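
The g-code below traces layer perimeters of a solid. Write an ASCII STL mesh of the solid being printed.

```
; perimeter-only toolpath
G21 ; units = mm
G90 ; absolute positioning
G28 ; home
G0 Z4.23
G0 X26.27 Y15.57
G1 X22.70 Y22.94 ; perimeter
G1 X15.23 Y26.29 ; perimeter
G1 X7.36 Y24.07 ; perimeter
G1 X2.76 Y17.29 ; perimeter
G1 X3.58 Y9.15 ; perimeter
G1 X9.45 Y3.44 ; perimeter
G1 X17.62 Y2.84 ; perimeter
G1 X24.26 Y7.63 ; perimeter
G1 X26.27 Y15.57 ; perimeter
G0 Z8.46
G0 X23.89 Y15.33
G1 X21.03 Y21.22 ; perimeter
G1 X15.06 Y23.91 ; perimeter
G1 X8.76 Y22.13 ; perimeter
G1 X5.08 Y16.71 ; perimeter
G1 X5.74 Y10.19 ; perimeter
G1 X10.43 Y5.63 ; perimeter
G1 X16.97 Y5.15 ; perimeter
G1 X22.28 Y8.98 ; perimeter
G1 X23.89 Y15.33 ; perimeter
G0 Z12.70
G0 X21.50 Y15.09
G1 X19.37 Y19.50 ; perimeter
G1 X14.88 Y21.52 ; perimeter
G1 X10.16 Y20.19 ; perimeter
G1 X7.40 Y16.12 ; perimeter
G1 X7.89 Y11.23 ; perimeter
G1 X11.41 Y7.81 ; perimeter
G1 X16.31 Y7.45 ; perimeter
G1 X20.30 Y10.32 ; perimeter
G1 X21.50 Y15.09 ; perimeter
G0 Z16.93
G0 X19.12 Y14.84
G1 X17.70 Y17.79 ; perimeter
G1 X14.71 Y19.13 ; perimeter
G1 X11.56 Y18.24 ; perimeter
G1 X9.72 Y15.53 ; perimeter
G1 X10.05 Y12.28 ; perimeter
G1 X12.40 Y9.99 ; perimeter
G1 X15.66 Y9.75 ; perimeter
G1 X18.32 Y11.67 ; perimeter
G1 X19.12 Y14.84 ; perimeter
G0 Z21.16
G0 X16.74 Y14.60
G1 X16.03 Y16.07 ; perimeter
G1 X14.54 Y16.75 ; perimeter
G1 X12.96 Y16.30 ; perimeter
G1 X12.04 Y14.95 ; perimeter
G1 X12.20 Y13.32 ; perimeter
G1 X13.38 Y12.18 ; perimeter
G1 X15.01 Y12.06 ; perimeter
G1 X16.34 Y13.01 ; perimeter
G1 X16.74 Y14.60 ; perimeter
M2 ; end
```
solid part
  facet normal 0.0000 0.0000 -1.0000
    outer loop
      vertex 15.41 28.68 0.00
      vertex 24.37 24.65 0.00
      vertex 28.65 15.81 0.00
    endloop
  endfacet
  facet normal 0.0000 0.0000 -1.0000
    outer loop
      vertex 5.96 26.01 0.00
      vertex 15.41 28.68 0.00
      vertex 28.65 15.81 0.00
    endloop
  endfacet
  facet normal 0.0000 0.0000 -1.0000
    outer loop
      vertex 0.44 17.88 0.00
      vertex 5.96 26.01 0.00
      vertex 28.65 15.81 0.00
    endloop
  endfacet
  facet normal 0.0000 0.0000 -1.0000
    outer loop
      vertex 1.43 8.11 0.00
      vertex 0.44 17.88 0.00
      vertex 28.65 15.81 0.00
    endloop
  endfacet
  facet normal 0.0000 0.0000 -1.0000
    outer loop
      vertex 8.47 1.26 0.00
      vertex 1.43 8.11 0.00
      vertex 28.65 15.81 0.00
    endloop
  endfacet
  facet normal 0.0000 0.0000 -1.0000
    outer loop
      vertex 18.27 0.54 0.00
      vertex 8.47 1.26 0.00
      vertex 28.65 15.81 0.00
    endloop
  endfacet
  facet normal 0.0000 0.0000 -1.0000
    outer loop
      vertex 26.24 6.29 0.00
      vertex 18.27 0.54 0.00
      vertex 28.65 15.81 0.00
    endloop
  endfacet
  facet normal 0.7948 0.3848 0.4693
    outer loop
      vertex 28.65 15.81 0.00
      vertex 24.37 24.65 0.00
      vertex 14.36 14.36 25.39
    endloop
  endfacet
  facet normal 0.3622 0.8054 0.4692
    outer loop
      vertex 24.37 24.65 0.00
      vertex 15.41 28.68 0.00
      vertex 14.36 14.36 25.39
    endloop
  endfacet
  facet normal -0.2401 0.8498 0.4693
    outer loop
      vertex 15.41 28.68 0.00
      vertex 5.96 26.01 0.00
      vertex 14.36 14.36 25.39
    endloop
  endfacet
  facet normal -0.7306 0.4960 0.4693
    outer loop
      vertex 5.96 26.01 0.00
      vertex 0.44 17.88 0.00
      vertex 14.36 14.36 25.39
    endloop
  endfacet
  facet normal -0.8785 -0.0890 0.4693
    outer loop
      vertex 0.44 17.88 0.00
      vertex 1.43 8.11 0.00
      vertex 14.36 14.36 25.39
    endloop
  endfacet
  facet normal -0.6158 -0.6329 0.4694
    outer loop
      vertex 1.43 8.11 0.00
      vertex 8.47 1.26 0.00
      vertex 14.36 14.36 25.39
    endloop
  endfacet
  facet normal -0.0647 -0.8806 0.4694
    outer loop
      vertex 8.47 1.26 0.00
      vertex 18.27 0.54 0.00
      vertex 14.36 14.36 25.39
    endloop
  endfacet
  facet normal 0.5166 -0.7161 0.4693
    outer loop
      vertex 18.27 0.54 0.00
      vertex 26.24 6.29 0.00
      vertex 14.36 14.36 25.39
    endloop
  endfacet
  facet normal 0.8560 -0.2167 0.4694
    outer loop
      vertex 26.24 6.29 0.00
      vertex 28.65 15.81 0.00
      vertex 14.36 14.36 25.39
    endloop
  endfacet
endsolid part

The G0 Z moves step by Δz≈4.23 mm. The G1 loops shrink linearly with z, so the solid tapers from its base footprint up to z≈25.4. Closing with a flat bottom cap and the tapered top and triangulating gives 16 facets — a regular 9-sided pyramid, base circumscribed radius ≈ 14.4 mm, apex at z ≈ 25.4 mm.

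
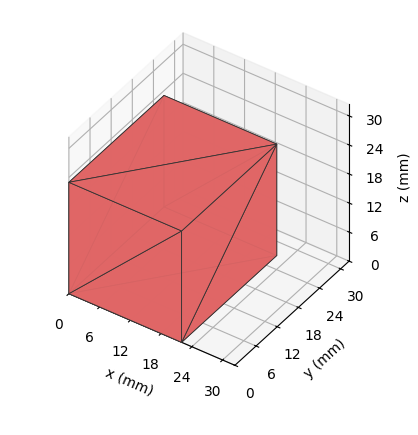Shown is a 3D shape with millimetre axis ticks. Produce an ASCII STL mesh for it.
Reading the render: the shape is a rectangular box, roughly 22 × 27 mm footprint and 23 mm tall (dimensions read to the nearest mm from the axis ticks). For the STL, each face is triangulated and given an outward normal.

solid part
  facet normal 0.0000 0.0000 -1.0000
    outer loop
      vertex 22.000 27.000 0.000
      vertex 22.000 0.000 0.000
      vertex 0.000 0.000 0.000
    endloop
  endfacet
  facet normal 0.0000 0.0000 -1.0000
    outer loop
      vertex 0.000 27.000 0.000
      vertex 22.000 27.000 0.000
      vertex 0.000 0.000 0.000
    endloop
  endfacet
  facet normal 0.0000 0.0000 1.0000
    outer loop
      vertex 0.000 0.000 23.000
      vertex 22.000 0.000 23.000
      vertex 22.000 27.000 23.000
    endloop
  endfacet
  facet normal 0.0000 0.0000 1.0000
    outer loop
      vertex 0.000 0.000 23.000
      vertex 22.000 27.000 23.000
      vertex 0.000 27.000 23.000
    endloop
  endfacet
  facet normal 0.0000 -1.0000 0.0000
    outer loop
      vertex 0.000 0.000 0.000
      vertex 22.000 0.000 0.000
      vertex 22.000 0.000 23.000
    endloop
  endfacet
  facet normal 0.0000 -1.0000 0.0000
    outer loop
      vertex 0.000 0.000 0.000
      vertex 22.000 0.000 23.000
      vertex 0.000 0.000 23.000
    endloop
  endfacet
  facet normal 0.0000 1.0000 0.0000
    outer loop
      vertex 22.000 27.000 23.000
      vertex 22.000 27.000 0.000
      vertex 0.000 27.000 0.000
    endloop
  endfacet
  facet normal 0.0000 1.0000 0.0000
    outer loop
      vertex 0.000 27.000 23.000
      vertex 22.000 27.000 23.000
      vertex 0.000 27.000 0.000
    endloop
  endfacet
  facet normal -1.0000 0.0000 0.0000
    outer loop
      vertex 0.000 27.000 23.000
      vertex 0.000 27.000 0.000
      vertex 0.000 0.000 0.000
    endloop
  endfacet
  facet normal -1.0000 0.0000 0.0000
    outer loop
      vertex 0.000 0.000 23.000
      vertex 0.000 27.000 23.000
      vertex 0.000 0.000 0.000
    endloop
  endfacet
  facet normal 1.0000 0.0000 0.0000
    outer loop
      vertex 22.000 0.000 0.000
      vertex 22.000 27.000 0.000
      vertex 22.000 27.000 23.000
    endloop
  endfacet
  facet normal 1.0000 0.0000 0.0000
    outer loop
      vertex 22.000 0.000 0.000
      vertex 22.000 27.000 23.000
      vertex 22.000 0.000 23.000
    endloop
  endfacet
endsolid part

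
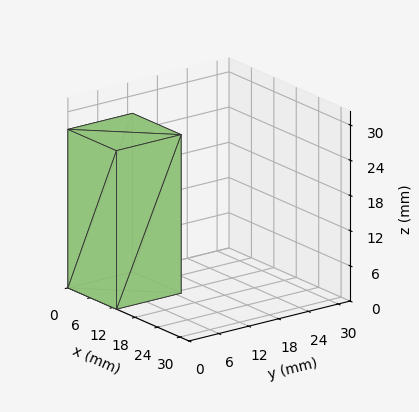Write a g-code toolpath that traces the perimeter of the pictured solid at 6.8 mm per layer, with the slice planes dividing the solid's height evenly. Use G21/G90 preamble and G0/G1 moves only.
Reading the render: the shape is a rectangular box, roughly 13 × 13 mm footprint and 27 mm tall (dimensions read to the nearest mm from the axis ticks). For the g-code, the solid's height is divided into equal slices at the stated Δz and each level perimeter traced with G1 moves after a G0 lift.

; perimeter-only toolpath
G21 ; units = mm
G90 ; absolute positioning
G28 ; home
; layer 1
G0 Z6.8
G0 X0.0 Y0.0
G1 X13.0 Y0.0
G1 X13.0 Y13.0
G1 X0.0 Y13.0
G1 X0.0 Y0.0
; layer 2
G0 Z13.5
G0 X0.0 Y0.0
G1 X13.0 Y0.0
G1 X13.0 Y13.0
G1 X0.0 Y13.0
G1 X0.0 Y0.0
; layer 3
G0 Z20.2
G0 X0.0 Y0.0
G1 X13.0 Y0.0
G1 X13.0 Y13.0
G1 X0.0 Y13.0
G1 X0.0 Y0.0
; layer 4
G0 Z27.0
G0 X0.0 Y0.0
G1 X13.0 Y0.0
G1 X13.0 Y13.0
G1 X0.0 Y13.0
G1 X0.0 Y0.0
M2 ; end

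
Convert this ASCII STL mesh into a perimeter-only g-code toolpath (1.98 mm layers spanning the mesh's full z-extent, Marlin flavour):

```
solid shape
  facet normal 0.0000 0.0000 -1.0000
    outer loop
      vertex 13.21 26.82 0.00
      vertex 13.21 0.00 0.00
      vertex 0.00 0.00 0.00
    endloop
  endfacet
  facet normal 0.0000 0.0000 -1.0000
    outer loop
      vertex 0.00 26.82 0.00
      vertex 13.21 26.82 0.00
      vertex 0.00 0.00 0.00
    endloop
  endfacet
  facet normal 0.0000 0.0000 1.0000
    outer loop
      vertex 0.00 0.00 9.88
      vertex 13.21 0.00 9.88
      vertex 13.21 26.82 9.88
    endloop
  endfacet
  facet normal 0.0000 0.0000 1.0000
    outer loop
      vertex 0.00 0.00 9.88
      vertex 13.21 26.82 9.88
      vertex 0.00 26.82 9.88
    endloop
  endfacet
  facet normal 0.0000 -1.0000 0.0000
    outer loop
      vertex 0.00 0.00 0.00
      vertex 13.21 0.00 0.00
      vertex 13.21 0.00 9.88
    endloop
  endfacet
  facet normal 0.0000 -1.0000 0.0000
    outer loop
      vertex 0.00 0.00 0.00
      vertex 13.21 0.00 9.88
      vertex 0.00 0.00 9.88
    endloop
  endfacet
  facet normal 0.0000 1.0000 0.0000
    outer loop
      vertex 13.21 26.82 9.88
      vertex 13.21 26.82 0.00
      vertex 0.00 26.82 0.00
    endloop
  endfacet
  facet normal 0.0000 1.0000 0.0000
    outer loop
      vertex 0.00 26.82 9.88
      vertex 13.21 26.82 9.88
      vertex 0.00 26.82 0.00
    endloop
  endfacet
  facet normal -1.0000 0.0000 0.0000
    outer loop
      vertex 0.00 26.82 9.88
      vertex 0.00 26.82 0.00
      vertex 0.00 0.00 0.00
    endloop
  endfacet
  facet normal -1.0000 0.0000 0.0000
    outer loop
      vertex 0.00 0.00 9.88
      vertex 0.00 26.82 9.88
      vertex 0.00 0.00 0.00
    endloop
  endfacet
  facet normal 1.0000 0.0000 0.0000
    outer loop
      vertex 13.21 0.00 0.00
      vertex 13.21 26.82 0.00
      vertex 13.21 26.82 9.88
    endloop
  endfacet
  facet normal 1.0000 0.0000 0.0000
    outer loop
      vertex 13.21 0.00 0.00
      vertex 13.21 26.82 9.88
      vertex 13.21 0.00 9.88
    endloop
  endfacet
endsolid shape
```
; perimeter-only toolpath
G21 ; units = mm
G90 ; absolute positioning
G28 ; home
; layer 1
G0 Z1.98
G0 X0.00 Y0.00
G1 X13.21 Y0.00
G1 X13.21 Y26.82
G1 X0.00 Y26.82
G1 X0.00 Y0.00
; layer 2
G0 Z3.95
G0 X0.00 Y0.00
G1 X13.21 Y0.00
G1 X13.21 Y26.82
G1 X0.00 Y26.82
G1 X0.00 Y0.00
; layer 3
G0 Z5.93
G0 X0.00 Y0.00
G1 X13.21 Y0.00
G1 X13.21 Y26.82
G1 X0.00 Y26.82
G1 X0.00 Y0.00
; layer 4
G0 Z7.90
G0 X0.00 Y0.00
G1 X13.21 Y0.00
G1 X13.21 Y26.82
G1 X0.00 Y26.82
G1 X0.00 Y0.00
; layer 5
G0 Z9.88
G0 X0.00 Y0.00
G1 X13.21 Y0.00
G1 X13.21 Y26.82
G1 X0.00 Y26.82
G1 X0.00 Y0.00
M2 ; end

The solid is a rectangular box, roughly 13.2 × 26.8 mm footprint and 9.88 mm tall. Slicing at Δz = 1.98 mm — 5 equal slices spanning the solid's height, so layer i sits at z = i·h/5 — gives 5 non-empty perimeters. Each is a 4-segment closed polygon; G0 lifts to the layer z and rapids to the start vertex, then G1 traces the edges.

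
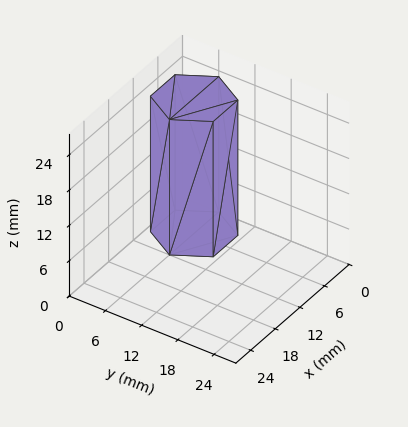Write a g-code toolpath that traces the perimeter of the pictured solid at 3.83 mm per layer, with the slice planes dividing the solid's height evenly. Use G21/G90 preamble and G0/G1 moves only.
Reading the render: the shape is a regular 6-sided prism (a cylinder approximated with 6 flat sides), circumscribed radius ≈ 6 mm, height ≈ 23 mm (dimensions read to the nearest mm from the axis ticks). For the g-code, the solid's height is divided into equal slices at the stated Δz and each level perimeter traced with G1 moves after a G0 lift.

; perimeter-only toolpath
G21 ; units = mm
G90 ; absolute positioning
G28 ; home
; layer 1
G0 Z3.83
G0 X12.00 Y6.00
G1 X9.00 Y11.20
G1 X3.00 Y11.20
G1 X0.00 Y6.00
G1 X3.00 Y0.80
G1 X9.00 Y0.80
G1 X12.00 Y6.00
; layer 2
G0 Z7.67
G0 X12.00 Y6.00
G1 X9.00 Y11.20
G1 X3.00 Y11.20
G1 X0.00 Y6.00
G1 X3.00 Y0.80
G1 X9.00 Y0.80
G1 X12.00 Y6.00
; layer 3
G0 Z11.50
G0 X12.00 Y6.00
G1 X9.00 Y11.20
G1 X3.00 Y11.20
G1 X0.00 Y6.00
G1 X3.00 Y0.80
G1 X9.00 Y0.80
G1 X12.00 Y6.00
; layer 4
G0 Z15.33
G0 X12.00 Y6.00
G1 X9.00 Y11.20
G1 X3.00 Y11.20
G1 X0.00 Y6.00
G1 X3.00 Y0.80
G1 X9.00 Y0.80
G1 X12.00 Y6.00
; layer 5
G0 Z19.17
G0 X12.00 Y6.00
G1 X9.00 Y11.20
G1 X3.00 Y11.20
G1 X0.00 Y6.00
G1 X3.00 Y0.80
G1 X9.00 Y0.80
G1 X12.00 Y6.00
; layer 6
G0 Z23.00
G0 X12.00 Y6.00
G1 X9.00 Y11.20
G1 X3.00 Y11.20
G1 X0.00 Y6.00
G1 X3.00 Y0.80
G1 X9.00 Y0.80
G1 X12.00 Y6.00
M2 ; end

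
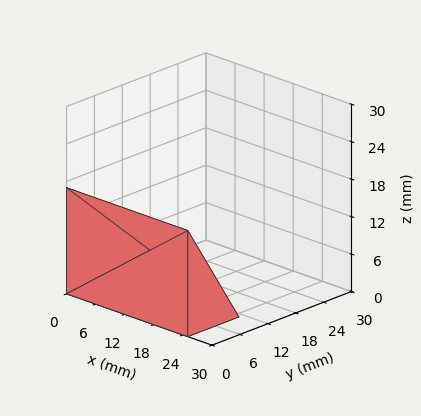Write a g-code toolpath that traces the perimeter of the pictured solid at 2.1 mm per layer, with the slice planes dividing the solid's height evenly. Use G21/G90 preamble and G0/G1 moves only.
Reading the render: the shape is a wedge (ramp): 25 × 11 mm base, rising to 17 mm along the y=0 edge and sloping linearly to z=0 at y=11 (dimensions read to the nearest mm from the axis ticks). For the g-code, the solid's height is divided into equal slices at the stated Δz and each level perimeter traced with G1 moves after a G0 lift.

; perimeter-only toolpath
G21 ; units = mm
G90 ; absolute positioning
G28 ; home
; layer 1
G0 Z2.1
G0 X0.0 Y0.0
G1 X25.0 Y0.0
G1 X25.0 Y9.6
G1 X0.0 Y9.6
G1 X0.0 Y0.0
; layer 2
G0 Z4.2
G0 X0.0 Y0.0
G1 X25.0 Y0.0
G1 X25.0 Y8.2
G1 X0.0 Y8.2
G1 X0.0 Y0.0
; layer 3
G0 Z6.4
G0 X0.0 Y0.0
G1 X25.0 Y0.0
G1 X25.0 Y6.9
G1 X0.0 Y6.9
G1 X0.0 Y0.0
; layer 4
G0 Z8.5
G0 X0.0 Y0.0
G1 X25.0 Y0.0
G1 X25.0 Y5.5
G1 X0.0 Y5.5
G1 X0.0 Y0.0
; layer 5
G0 Z10.6
G0 X0.0 Y0.0
G1 X25.0 Y0.0
G1 X25.0 Y4.1
G1 X0.0 Y4.1
G1 X0.0 Y0.0
; layer 6
G0 Z12.8
G0 X0.0 Y0.0
G1 X25.0 Y0.0
G1 X25.0 Y2.8
G1 X0.0 Y2.8
G1 X0.0 Y0.0
; layer 7
G0 Z14.9
G0 X0.0 Y0.0
G1 X25.0 Y0.0
G1 X25.0 Y1.4
G1 X0.0 Y1.4
G1 X0.0 Y0.0
M2 ; end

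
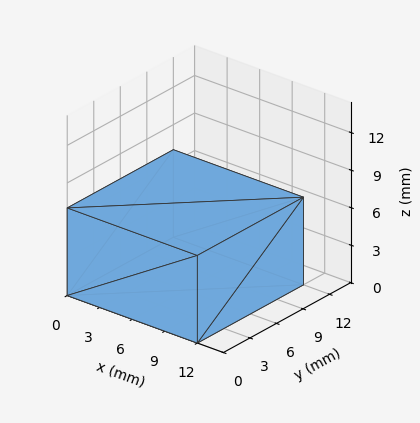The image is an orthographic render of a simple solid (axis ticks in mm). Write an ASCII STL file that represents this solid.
Reading the render: the shape is a rectangular box, roughly 12 × 12 mm footprint and 7 mm tall (dimensions read to the nearest mm from the axis ticks). For the STL, each face is triangulated and given an outward normal.

solid part
  facet normal 0.0000 0.0000 -1.0000
    outer loop
      vertex 12.0 12.0 0.0
      vertex 12.0 0.0 0.0
      vertex 0.0 0.0 0.0
    endloop
  endfacet
  facet normal 0.0000 0.0000 -1.0000
    outer loop
      vertex 0.0 12.0 0.0
      vertex 12.0 12.0 0.0
      vertex 0.0 0.0 0.0
    endloop
  endfacet
  facet normal 0.0000 0.0000 1.0000
    outer loop
      vertex 0.0 0.0 7.0
      vertex 12.0 0.0 7.0
      vertex 12.0 12.0 7.0
    endloop
  endfacet
  facet normal 0.0000 0.0000 1.0000
    outer loop
      vertex 0.0 0.0 7.0
      vertex 12.0 12.0 7.0
      vertex 0.0 12.0 7.0
    endloop
  endfacet
  facet normal 0.0000 -1.0000 0.0000
    outer loop
      vertex 0.0 0.0 0.0
      vertex 12.0 0.0 0.0
      vertex 12.0 0.0 7.0
    endloop
  endfacet
  facet normal 0.0000 -1.0000 0.0000
    outer loop
      vertex 0.0 0.0 0.0
      vertex 12.0 0.0 7.0
      vertex 0.0 0.0 7.0
    endloop
  endfacet
  facet normal 0.0000 1.0000 0.0000
    outer loop
      vertex 12.0 12.0 7.0
      vertex 12.0 12.0 0.0
      vertex 0.0 12.0 0.0
    endloop
  endfacet
  facet normal 0.0000 1.0000 0.0000
    outer loop
      vertex 0.0 12.0 7.0
      vertex 12.0 12.0 7.0
      vertex 0.0 12.0 0.0
    endloop
  endfacet
  facet normal -1.0000 0.0000 0.0000
    outer loop
      vertex 0.0 12.0 7.0
      vertex 0.0 12.0 0.0
      vertex 0.0 0.0 0.0
    endloop
  endfacet
  facet normal -1.0000 0.0000 0.0000
    outer loop
      vertex 0.0 0.0 7.0
      vertex 0.0 12.0 7.0
      vertex 0.0 0.0 0.0
    endloop
  endfacet
  facet normal 1.0000 0.0000 0.0000
    outer loop
      vertex 12.0 0.0 0.0
      vertex 12.0 12.0 0.0
      vertex 12.0 12.0 7.0
    endloop
  endfacet
  facet normal 1.0000 0.0000 0.0000
    outer loop
      vertex 12.0 0.0 0.0
      vertex 12.0 12.0 7.0
      vertex 12.0 0.0 7.0
    endloop
  endfacet
endsolid part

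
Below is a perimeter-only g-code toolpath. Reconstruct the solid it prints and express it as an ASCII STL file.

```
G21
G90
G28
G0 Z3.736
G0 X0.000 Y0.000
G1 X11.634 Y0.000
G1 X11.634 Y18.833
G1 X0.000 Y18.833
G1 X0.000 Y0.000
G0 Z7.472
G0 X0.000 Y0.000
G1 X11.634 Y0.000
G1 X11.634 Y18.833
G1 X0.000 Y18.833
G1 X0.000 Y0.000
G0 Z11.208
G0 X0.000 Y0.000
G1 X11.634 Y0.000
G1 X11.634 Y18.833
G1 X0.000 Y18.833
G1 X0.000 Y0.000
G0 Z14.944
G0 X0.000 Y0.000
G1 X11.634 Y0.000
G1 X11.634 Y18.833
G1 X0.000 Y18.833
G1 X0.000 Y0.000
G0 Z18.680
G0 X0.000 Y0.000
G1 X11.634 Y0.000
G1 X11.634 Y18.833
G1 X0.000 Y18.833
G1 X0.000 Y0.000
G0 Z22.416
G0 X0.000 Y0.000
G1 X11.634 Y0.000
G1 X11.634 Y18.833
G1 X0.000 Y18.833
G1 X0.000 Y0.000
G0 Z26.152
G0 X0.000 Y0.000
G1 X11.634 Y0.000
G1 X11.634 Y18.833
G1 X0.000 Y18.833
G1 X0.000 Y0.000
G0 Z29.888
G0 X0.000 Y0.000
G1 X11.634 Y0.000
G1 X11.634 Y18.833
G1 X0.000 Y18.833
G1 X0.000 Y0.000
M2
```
solid part
  facet normal 0.0000 0.0000 -1.0000
    outer loop
      vertex 11.634 18.833 0.000
      vertex 11.634 0.000 0.000
      vertex 0.000 0.000 0.000
    endloop
  endfacet
  facet normal 0.0000 0.0000 -1.0000
    outer loop
      vertex 0.000 18.833 0.000
      vertex 11.634 18.833 0.000
      vertex 0.000 0.000 0.000
    endloop
  endfacet
  facet normal 0.0000 0.0000 1.0000
    outer loop
      vertex 0.000 0.000 29.888
      vertex 11.634 0.000 29.888
      vertex 11.634 18.833 29.888
    endloop
  endfacet
  facet normal 0.0000 0.0000 1.0000
    outer loop
      vertex 0.000 0.000 29.888
      vertex 11.634 18.833 29.888
      vertex 0.000 18.833 29.888
    endloop
  endfacet
  facet normal 0.0000 -1.0000 0.0000
    outer loop
      vertex 0.000 0.000 0.000
      vertex 11.634 0.000 0.000
      vertex 11.634 0.000 29.888
    endloop
  endfacet
  facet normal 0.0000 -1.0000 0.0000
    outer loop
      vertex 0.000 0.000 0.000
      vertex 11.634 0.000 29.888
      vertex 0.000 0.000 29.888
    endloop
  endfacet
  facet normal 0.0000 1.0000 0.0000
    outer loop
      vertex 11.634 18.833 29.888
      vertex 11.634 18.833 0.000
      vertex 0.000 18.833 0.000
    endloop
  endfacet
  facet normal 0.0000 1.0000 0.0000
    outer loop
      vertex 0.000 18.833 29.888
      vertex 11.634 18.833 29.888
      vertex 0.000 18.833 0.000
    endloop
  endfacet
  facet normal -1.0000 0.0000 0.0000
    outer loop
      vertex 0.000 18.833 29.888
      vertex 0.000 18.833 0.000
      vertex 0.000 0.000 0.000
    endloop
  endfacet
  facet normal -1.0000 0.0000 0.0000
    outer loop
      vertex 0.000 0.000 29.888
      vertex 0.000 18.833 29.888
      vertex 0.000 0.000 0.000
    endloop
  endfacet
  facet normal 1.0000 0.0000 0.0000
    outer loop
      vertex 11.634 0.000 0.000
      vertex 11.634 18.833 0.000
      vertex 11.634 18.833 29.888
    endloop
  endfacet
  facet normal 1.0000 0.0000 0.0000
    outer loop
      vertex 11.634 0.000 0.000
      vertex 11.634 18.833 29.888
      vertex 11.634 0.000 29.888
    endloop
  endfacet
endsolid part

The G0 Z moves step by Δz≈3.736 mm. Every layer's G1 loop is the same polygon, so the solid is a straight extrusion of it from z=0 to z≈29.9. Closing with flat bottom and top caps and triangulating gives 12 facets — a rectangular box, roughly 11.6 × 18.8 mm footprint and 29.9 mm tall.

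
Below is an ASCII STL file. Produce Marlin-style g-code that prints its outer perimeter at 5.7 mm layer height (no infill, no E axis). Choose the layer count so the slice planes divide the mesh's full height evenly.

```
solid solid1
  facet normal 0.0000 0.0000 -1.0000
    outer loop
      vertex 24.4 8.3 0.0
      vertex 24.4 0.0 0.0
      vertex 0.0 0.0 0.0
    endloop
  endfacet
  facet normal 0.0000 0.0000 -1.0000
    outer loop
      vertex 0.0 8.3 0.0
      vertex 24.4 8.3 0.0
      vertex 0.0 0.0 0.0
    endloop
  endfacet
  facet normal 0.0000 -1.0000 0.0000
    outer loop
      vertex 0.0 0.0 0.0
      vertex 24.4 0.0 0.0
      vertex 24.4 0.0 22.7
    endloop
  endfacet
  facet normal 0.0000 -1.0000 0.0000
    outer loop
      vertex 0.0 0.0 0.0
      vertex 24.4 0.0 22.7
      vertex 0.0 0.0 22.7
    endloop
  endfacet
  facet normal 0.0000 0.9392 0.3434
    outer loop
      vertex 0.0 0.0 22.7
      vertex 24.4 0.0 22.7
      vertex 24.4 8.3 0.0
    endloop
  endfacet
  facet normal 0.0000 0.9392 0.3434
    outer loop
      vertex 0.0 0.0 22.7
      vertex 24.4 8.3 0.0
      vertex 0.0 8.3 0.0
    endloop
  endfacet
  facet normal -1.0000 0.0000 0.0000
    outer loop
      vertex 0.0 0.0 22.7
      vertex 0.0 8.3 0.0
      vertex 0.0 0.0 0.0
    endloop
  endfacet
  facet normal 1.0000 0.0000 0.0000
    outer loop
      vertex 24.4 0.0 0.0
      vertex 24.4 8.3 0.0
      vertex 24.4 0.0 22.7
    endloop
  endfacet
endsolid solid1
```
; perimeter-only toolpath
G21 ; units = mm
G90 ; absolute positioning
G28 ; home
; layer 1
G0 Z5.7
G0 X0.0 Y0.0
G1 X24.4 Y0.0
G1 X24.4 Y6.2
G1 X0.0 Y6.2
G1 X0.0 Y0.0
; layer 2
G0 Z11.3
G0 X0.0 Y0.0
G1 X24.4 Y0.0
G1 X24.4 Y4.2
G1 X0.0 Y4.2
G1 X0.0 Y0.0
; layer 3
G0 Z17.0
G0 X0.0 Y0.0
G1 X24.4 Y0.0
G1 X24.4 Y2.1
G1 X0.0 Y2.1
G1 X0.0 Y0.0
M2 ; end

The solid is a wedge (ramp): 24.4 × 8.3 mm base, rising to 22.7 mm along the y=0 edge and sloping linearly to z=0 at y=8.3. Slicing at Δz = 5.7 mm — 4 equal slices spanning the solid's height, so layer i sits at z = i·h/4 — gives 3 non-empty perimeters. Each is a 4-segment closed polygon; G0 lifts to the layer z and rapids to the start vertex, then G1 traces the edges. The cross-section shrinks linearly with z (the slice at the apex is degenerate and omitted).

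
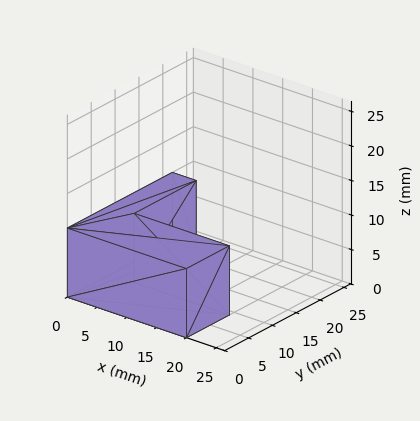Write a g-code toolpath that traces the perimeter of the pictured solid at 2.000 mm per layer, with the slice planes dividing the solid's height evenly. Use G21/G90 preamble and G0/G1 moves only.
Reading the render: the shape is an L-shaped prism: outer 20 × 22 mm, arm thicknesses ≈ 9 mm (horizontal) and 4 mm (vertical), extruded 10 mm in z (dimensions read to the nearest mm from the axis ticks). For the g-code, the solid's height is divided into equal slices at the stated Δz and each level perimeter traced with G1 moves after a G0 lift.

; perimeter-only toolpath
G21 ; units = mm
G90 ; absolute positioning
G28 ; home
; layer 1
G0 Z2.000
G0 X0.000 Y0.000
G1 X20.000 Y0.000
G1 X20.000 Y9.000
G1 X4.000 Y9.000
G1 X4.000 Y22.000
G1 X0.000 Y22.000
G1 X0.000 Y0.000
; layer 2
G0 Z4.000
G0 X0.000 Y0.000
G1 X20.000 Y0.000
G1 X20.000 Y9.000
G1 X4.000 Y9.000
G1 X4.000 Y22.000
G1 X0.000 Y22.000
G1 X0.000 Y0.000
; layer 3
G0 Z6.000
G0 X0.000 Y0.000
G1 X20.000 Y0.000
G1 X20.000 Y9.000
G1 X4.000 Y9.000
G1 X4.000 Y22.000
G1 X0.000 Y22.000
G1 X0.000 Y0.000
; layer 4
G0 Z8.000
G0 X0.000 Y0.000
G1 X20.000 Y0.000
G1 X20.000 Y9.000
G1 X4.000 Y9.000
G1 X4.000 Y22.000
G1 X0.000 Y22.000
G1 X0.000 Y0.000
; layer 5
G0 Z10.000
G0 X0.000 Y0.000
G1 X20.000 Y0.000
G1 X20.000 Y9.000
G1 X4.000 Y9.000
G1 X4.000 Y22.000
G1 X0.000 Y22.000
G1 X0.000 Y0.000
M2 ; end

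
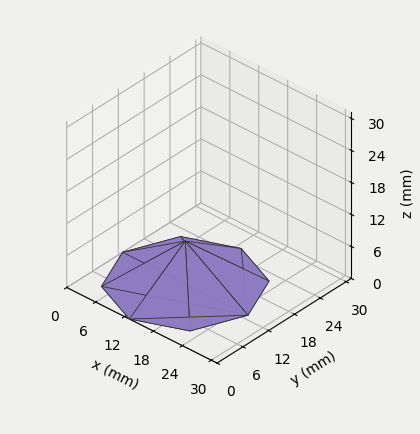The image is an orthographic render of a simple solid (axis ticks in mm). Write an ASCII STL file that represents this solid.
Reading the render: the shape is a regular 8-sided pyramid, base circumscribed radius ≈ 13 mm, apex at z ≈ 8 mm (dimensions read to the nearest mm from the axis ticks). For the STL, each face is triangulated and given an outward normal.

solid part
  facet normal 0.0000 0.0000 -1.0000
    outer loop
      vertex 13.00 26.00 0.00
      vertex 22.19 22.19 0.00
      vertex 26.00 13.00 0.00
    endloop
  endfacet
  facet normal 0.0000 0.0000 -1.0000
    outer loop
      vertex 3.81 22.19 0.00
      vertex 13.00 26.00 0.00
      vertex 26.00 13.00 0.00
    endloop
  endfacet
  facet normal 0.0000 0.0000 -1.0000
    outer loop
      vertex 0.00 13.00 0.00
      vertex 3.81 22.19 0.00
      vertex 26.00 13.00 0.00
    endloop
  endfacet
  facet normal 0.0000 0.0000 -1.0000
    outer loop
      vertex 3.81 3.81 0.00
      vertex 0.00 13.00 0.00
      vertex 26.00 13.00 0.00
    endloop
  endfacet
  facet normal 0.0000 0.0000 -1.0000
    outer loop
      vertex 13.00 0.00 0.00
      vertex 3.81 3.81 0.00
      vertex 26.00 13.00 0.00
    endloop
  endfacet
  facet normal 0.0000 0.0000 -1.0000
    outer loop
      vertex 22.19 3.81 0.00
      vertex 13.00 0.00 0.00
      vertex 26.00 13.00 0.00
    endloop
  endfacet
  facet normal 0.5121 0.2123 0.8322
    outer loop
      vertex 26.00 13.00 0.00
      vertex 22.19 22.19 0.00
      vertex 13.00 13.00 8.00
    endloop
  endfacet
  facet normal 0.2123 0.5121 0.8322
    outer loop
      vertex 22.19 22.19 0.00
      vertex 13.00 26.00 0.00
      vertex 13.00 13.00 8.00
    endloop
  endfacet
  facet normal -0.2123 0.5121 0.8322
    outer loop
      vertex 13.00 26.00 0.00
      vertex 3.81 22.19 0.00
      vertex 13.00 13.00 8.00
    endloop
  endfacet
  facet normal -0.5121 0.2123 0.8322
    outer loop
      vertex 3.81 22.19 0.00
      vertex 0.00 13.00 0.00
      vertex 13.00 13.00 8.00
    endloop
  endfacet
  facet normal -0.5121 -0.2123 0.8322
    outer loop
      vertex 0.00 13.00 0.00
      vertex 3.81 3.81 0.00
      vertex 13.00 13.00 8.00
    endloop
  endfacet
  facet normal -0.2123 -0.5121 0.8322
    outer loop
      vertex 3.81 3.81 0.00
      vertex 13.00 0.00 0.00
      vertex 13.00 13.00 8.00
    endloop
  endfacet
  facet normal 0.2123 -0.5121 0.8322
    outer loop
      vertex 13.00 0.00 0.00
      vertex 22.19 3.81 0.00
      vertex 13.00 13.00 8.00
    endloop
  endfacet
  facet normal 0.5121 -0.2123 0.8322
    outer loop
      vertex 22.19 3.81 0.00
      vertex 26.00 13.00 0.00
      vertex 13.00 13.00 8.00
    endloop
  endfacet
endsolid part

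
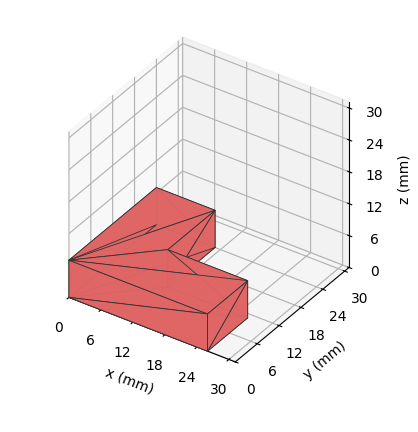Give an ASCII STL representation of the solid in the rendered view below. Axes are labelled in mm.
Reading the render: the shape is an L-shaped prism: outer 26 × 24 mm, arm thicknesses ≈ 11 mm (horizontal) and 11 mm (vertical), extruded 7 mm in z (dimensions read to the nearest mm from the axis ticks). For the STL, each face is triangulated and given an outward normal.

solid part
  facet normal 0.0000 0.0000 -1.0000
    outer loop
      vertex 26.00 11.00 0.00
      vertex 26.00 0.00 0.00
      vertex 0.00 0.00 0.00
    endloop
  endfacet
  facet normal 0.0000 0.0000 -1.0000
    outer loop
      vertex 11.00 11.00 0.00
      vertex 26.00 11.00 0.00
      vertex 0.00 0.00 0.00
    endloop
  endfacet
  facet normal 0.0000 0.0000 -1.0000
    outer loop
      vertex 11.00 24.00 0.00
      vertex 11.00 11.00 0.00
      vertex 0.00 0.00 0.00
    endloop
  endfacet
  facet normal 0.0000 0.0000 -1.0000
    outer loop
      vertex 0.00 24.00 0.00
      vertex 11.00 24.00 0.00
      vertex 0.00 0.00 0.00
    endloop
  endfacet
  facet normal 0.0000 0.0000 1.0000
    outer loop
      vertex 0.00 0.00 7.00
      vertex 26.00 0.00 7.00
      vertex 26.00 11.00 7.00
    endloop
  endfacet
  facet normal 0.0000 0.0000 1.0000
    outer loop
      vertex 0.00 0.00 7.00
      vertex 26.00 11.00 7.00
      vertex 11.00 11.00 7.00
    endloop
  endfacet
  facet normal 0.0000 0.0000 1.0000
    outer loop
      vertex 0.00 0.00 7.00
      vertex 11.00 11.00 7.00
      vertex 11.00 24.00 7.00
    endloop
  endfacet
  facet normal 0.0000 0.0000 1.0000
    outer loop
      vertex 0.00 0.00 7.00
      vertex 11.00 24.00 7.00
      vertex 0.00 24.00 7.00
    endloop
  endfacet
  facet normal 0.0000 -1.0000 0.0000
    outer loop
      vertex 0.00 0.00 0.00
      vertex 26.00 0.00 0.00
      vertex 26.00 0.00 7.00
    endloop
  endfacet
  facet normal 0.0000 -1.0000 0.0000
    outer loop
      vertex 0.00 0.00 0.00
      vertex 26.00 0.00 7.00
      vertex 0.00 0.00 7.00
    endloop
  endfacet
  facet normal 1.0000 0.0000 0.0000
    outer loop
      vertex 26.00 0.00 0.00
      vertex 26.00 11.00 0.00
      vertex 26.00 11.00 7.00
    endloop
  endfacet
  facet normal 1.0000 0.0000 0.0000
    outer loop
      vertex 26.00 0.00 0.00
      vertex 26.00 11.00 7.00
      vertex 26.00 0.00 7.00
    endloop
  endfacet
  facet normal 0.0000 1.0000 0.0000
    outer loop
      vertex 26.00 11.00 0.00
      vertex 11.00 11.00 0.00
      vertex 11.00 11.00 7.00
    endloop
  endfacet
  facet normal 0.0000 1.0000 0.0000
    outer loop
      vertex 26.00 11.00 0.00
      vertex 11.00 11.00 7.00
      vertex 26.00 11.00 7.00
    endloop
  endfacet
  facet normal 1.0000 0.0000 0.0000
    outer loop
      vertex 11.00 11.00 0.00
      vertex 11.00 24.00 0.00
      vertex 11.00 24.00 7.00
    endloop
  endfacet
  facet normal 1.0000 0.0000 0.0000
    outer loop
      vertex 11.00 11.00 0.00
      vertex 11.00 24.00 7.00
      vertex 11.00 11.00 7.00
    endloop
  endfacet
  facet normal 0.0000 1.0000 0.0000
    outer loop
      vertex 11.00 24.00 0.00
      vertex 0.00 24.00 0.00
      vertex 0.00 24.00 7.00
    endloop
  endfacet
  facet normal 0.0000 1.0000 0.0000
    outer loop
      vertex 11.00 24.00 0.00
      vertex 0.00 24.00 7.00
      vertex 11.00 24.00 7.00
    endloop
  endfacet
  facet normal -1.0000 0.0000 0.0000
    outer loop
      vertex 0.00 24.00 0.00
      vertex 0.00 0.00 0.00
      vertex 0.00 0.00 7.00
    endloop
  endfacet
  facet normal -1.0000 0.0000 0.0000
    outer loop
      vertex 0.00 24.00 0.00
      vertex 0.00 0.00 7.00
      vertex 0.00 24.00 7.00
    endloop
  endfacet
endsolid part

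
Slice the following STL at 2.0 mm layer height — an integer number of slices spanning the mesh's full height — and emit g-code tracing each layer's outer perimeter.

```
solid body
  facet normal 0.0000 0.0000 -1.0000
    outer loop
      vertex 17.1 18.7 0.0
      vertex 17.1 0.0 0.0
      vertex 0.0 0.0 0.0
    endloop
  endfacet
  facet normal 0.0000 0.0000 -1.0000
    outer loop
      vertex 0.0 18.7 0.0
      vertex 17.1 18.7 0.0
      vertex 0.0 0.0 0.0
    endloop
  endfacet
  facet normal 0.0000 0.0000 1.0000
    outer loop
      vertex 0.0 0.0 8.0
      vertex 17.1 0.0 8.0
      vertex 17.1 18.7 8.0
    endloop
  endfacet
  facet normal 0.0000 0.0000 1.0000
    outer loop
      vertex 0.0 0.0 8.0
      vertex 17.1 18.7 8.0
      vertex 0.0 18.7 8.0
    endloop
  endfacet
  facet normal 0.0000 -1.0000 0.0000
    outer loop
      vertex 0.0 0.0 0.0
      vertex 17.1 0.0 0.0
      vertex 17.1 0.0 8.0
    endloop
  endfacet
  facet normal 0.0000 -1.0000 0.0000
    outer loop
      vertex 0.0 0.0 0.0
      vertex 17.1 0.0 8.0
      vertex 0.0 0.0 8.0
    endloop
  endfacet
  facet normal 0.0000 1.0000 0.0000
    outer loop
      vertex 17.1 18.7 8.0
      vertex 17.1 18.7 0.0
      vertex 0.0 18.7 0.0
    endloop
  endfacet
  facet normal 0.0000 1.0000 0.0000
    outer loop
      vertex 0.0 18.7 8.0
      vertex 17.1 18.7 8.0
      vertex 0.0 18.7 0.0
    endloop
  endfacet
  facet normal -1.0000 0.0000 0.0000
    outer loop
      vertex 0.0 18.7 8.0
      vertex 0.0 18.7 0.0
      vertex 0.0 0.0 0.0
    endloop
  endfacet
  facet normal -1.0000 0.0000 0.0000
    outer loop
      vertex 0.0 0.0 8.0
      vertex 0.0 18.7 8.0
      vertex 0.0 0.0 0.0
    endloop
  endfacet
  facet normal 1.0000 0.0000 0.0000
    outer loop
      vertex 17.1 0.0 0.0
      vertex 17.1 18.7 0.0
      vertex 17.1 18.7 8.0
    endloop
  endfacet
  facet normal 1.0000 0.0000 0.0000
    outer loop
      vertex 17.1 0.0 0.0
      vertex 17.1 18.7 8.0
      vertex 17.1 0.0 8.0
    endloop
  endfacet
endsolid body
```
; perimeter-only toolpath
G21 ; units = mm
G90 ; absolute positioning
G28 ; home
; layer 1
G0 Z2.0
G0 X0.0 Y0.0
G1 X17.1 Y0.0
G1 X17.1 Y18.7
G1 X0.0 Y18.7
G1 X0.0 Y0.0
; layer 2
G0 Z4.0
G0 X0.0 Y0.0
G1 X17.1 Y0.0
G1 X17.1 Y18.7
G1 X0.0 Y18.7
G1 X0.0 Y0.0
; layer 3
G0 Z6.0
G0 X0.0 Y0.0
G1 X17.1 Y0.0
G1 X17.1 Y18.7
G1 X0.0 Y18.7
G1 X0.0 Y0.0
; layer 4
G0 Z8.0
G0 X0.0 Y0.0
G1 X17.1 Y0.0
G1 X17.1 Y18.7
G1 X0.0 Y18.7
G1 X0.0 Y0.0
M2 ; end

The solid is a rectangular box, roughly 17.1 × 18.7 mm footprint and 8 mm tall. Slicing at Δz = 2.0 mm — 4 equal slices spanning the solid's height, so layer i sits at z = i·h/4 — gives 4 non-empty perimeters. Each is a 4-segment closed polygon; G0 lifts to the layer z and rapids to the start vertex, then G1 traces the edges.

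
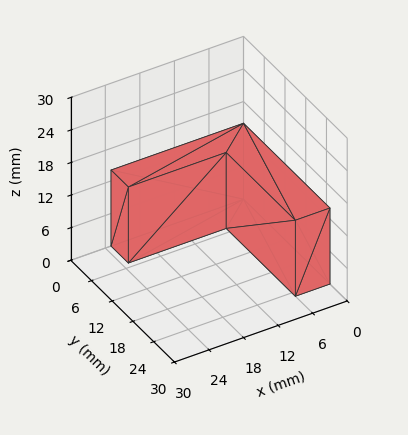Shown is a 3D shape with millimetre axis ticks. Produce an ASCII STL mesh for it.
Reading the render: the shape is an L-shaped prism: outer 23 × 25 mm, arm thicknesses ≈ 5 mm (horizontal) and 6 mm (vertical), extruded 14 mm in z (dimensions read to the nearest mm from the axis ticks). For the STL, each face is triangulated and given an outward normal.

solid part
  facet normal 0.0000 0.0000 -1.0000
    outer loop
      vertex 23.00 5.00 0.00
      vertex 23.00 0.00 0.00
      vertex 0.00 0.00 0.00
    endloop
  endfacet
  facet normal 0.0000 0.0000 -1.0000
    outer loop
      vertex 6.00 5.00 0.00
      vertex 23.00 5.00 0.00
      vertex 0.00 0.00 0.00
    endloop
  endfacet
  facet normal 0.0000 0.0000 -1.0000
    outer loop
      vertex 6.00 25.00 0.00
      vertex 6.00 5.00 0.00
      vertex 0.00 0.00 0.00
    endloop
  endfacet
  facet normal 0.0000 0.0000 -1.0000
    outer loop
      vertex 0.00 25.00 0.00
      vertex 6.00 25.00 0.00
      vertex 0.00 0.00 0.00
    endloop
  endfacet
  facet normal 0.0000 0.0000 1.0000
    outer loop
      vertex 0.00 0.00 14.00
      vertex 23.00 0.00 14.00
      vertex 23.00 5.00 14.00
    endloop
  endfacet
  facet normal 0.0000 0.0000 1.0000
    outer loop
      vertex 0.00 0.00 14.00
      vertex 23.00 5.00 14.00
      vertex 6.00 5.00 14.00
    endloop
  endfacet
  facet normal 0.0000 0.0000 1.0000
    outer loop
      vertex 0.00 0.00 14.00
      vertex 6.00 5.00 14.00
      vertex 6.00 25.00 14.00
    endloop
  endfacet
  facet normal 0.0000 0.0000 1.0000
    outer loop
      vertex 0.00 0.00 14.00
      vertex 6.00 25.00 14.00
      vertex 0.00 25.00 14.00
    endloop
  endfacet
  facet normal 0.0000 -1.0000 0.0000
    outer loop
      vertex 0.00 0.00 0.00
      vertex 23.00 0.00 0.00
      vertex 23.00 0.00 14.00
    endloop
  endfacet
  facet normal 0.0000 -1.0000 0.0000
    outer loop
      vertex 0.00 0.00 0.00
      vertex 23.00 0.00 14.00
      vertex 0.00 0.00 14.00
    endloop
  endfacet
  facet normal 1.0000 0.0000 0.0000
    outer loop
      vertex 23.00 0.00 0.00
      vertex 23.00 5.00 0.00
      vertex 23.00 5.00 14.00
    endloop
  endfacet
  facet normal 1.0000 0.0000 0.0000
    outer loop
      vertex 23.00 0.00 0.00
      vertex 23.00 5.00 14.00
      vertex 23.00 0.00 14.00
    endloop
  endfacet
  facet normal 0.0000 1.0000 0.0000
    outer loop
      vertex 23.00 5.00 0.00
      vertex 6.00 5.00 0.00
      vertex 6.00 5.00 14.00
    endloop
  endfacet
  facet normal 0.0000 1.0000 0.0000
    outer loop
      vertex 23.00 5.00 0.00
      vertex 6.00 5.00 14.00
      vertex 23.00 5.00 14.00
    endloop
  endfacet
  facet normal 1.0000 0.0000 0.0000
    outer loop
      vertex 6.00 5.00 0.00
      vertex 6.00 25.00 0.00
      vertex 6.00 25.00 14.00
    endloop
  endfacet
  facet normal 1.0000 0.0000 0.0000
    outer loop
      vertex 6.00 5.00 0.00
      vertex 6.00 25.00 14.00
      vertex 6.00 5.00 14.00
    endloop
  endfacet
  facet normal 0.0000 1.0000 0.0000
    outer loop
      vertex 6.00 25.00 0.00
      vertex 0.00 25.00 0.00
      vertex 0.00 25.00 14.00
    endloop
  endfacet
  facet normal 0.0000 1.0000 0.0000
    outer loop
      vertex 6.00 25.00 0.00
      vertex 0.00 25.00 14.00
      vertex 6.00 25.00 14.00
    endloop
  endfacet
  facet normal -1.0000 0.0000 0.0000
    outer loop
      vertex 0.00 25.00 0.00
      vertex 0.00 0.00 0.00
      vertex 0.00 0.00 14.00
    endloop
  endfacet
  facet normal -1.0000 0.0000 0.0000
    outer loop
      vertex 0.00 25.00 0.00
      vertex 0.00 0.00 14.00
      vertex 0.00 25.00 14.00
    endloop
  endfacet
endsolid part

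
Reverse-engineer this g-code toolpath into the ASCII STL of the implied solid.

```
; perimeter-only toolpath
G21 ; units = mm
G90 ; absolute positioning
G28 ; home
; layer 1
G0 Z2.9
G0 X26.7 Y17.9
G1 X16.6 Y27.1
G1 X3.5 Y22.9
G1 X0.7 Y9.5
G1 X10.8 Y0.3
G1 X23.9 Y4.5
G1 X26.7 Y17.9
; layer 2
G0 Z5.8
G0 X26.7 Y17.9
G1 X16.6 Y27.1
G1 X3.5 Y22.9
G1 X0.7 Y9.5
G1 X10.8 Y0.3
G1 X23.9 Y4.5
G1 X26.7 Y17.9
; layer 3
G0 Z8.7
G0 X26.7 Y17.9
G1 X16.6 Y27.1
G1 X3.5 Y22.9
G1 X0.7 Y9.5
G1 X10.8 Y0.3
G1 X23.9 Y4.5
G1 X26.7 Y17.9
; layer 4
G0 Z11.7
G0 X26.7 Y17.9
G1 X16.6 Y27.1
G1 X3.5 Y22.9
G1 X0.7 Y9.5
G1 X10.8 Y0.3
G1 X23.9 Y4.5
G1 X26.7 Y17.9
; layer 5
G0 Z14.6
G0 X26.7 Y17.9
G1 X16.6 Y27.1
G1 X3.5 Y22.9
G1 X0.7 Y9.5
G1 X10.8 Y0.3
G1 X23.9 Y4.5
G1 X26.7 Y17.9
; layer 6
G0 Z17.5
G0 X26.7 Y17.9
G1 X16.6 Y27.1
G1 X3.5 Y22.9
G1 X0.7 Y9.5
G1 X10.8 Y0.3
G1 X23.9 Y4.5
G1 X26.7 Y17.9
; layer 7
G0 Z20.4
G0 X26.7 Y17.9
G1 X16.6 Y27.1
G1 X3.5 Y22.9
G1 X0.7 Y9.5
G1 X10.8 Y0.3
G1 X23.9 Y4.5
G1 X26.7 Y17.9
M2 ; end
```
solid part
  facet normal 0.0000 0.0000 -1.0000
    outer loop
      vertex 3.5 22.9 0.0
      vertex 16.6 27.1 0.0
      vertex 26.7 17.9 0.0
    endloop
  endfacet
  facet normal 0.0000 0.0000 -1.0000
    outer loop
      vertex 0.7 9.5 0.0
      vertex 3.5 22.9 0.0
      vertex 26.7 17.9 0.0
    endloop
  endfacet
  facet normal 0.0000 0.0000 -1.0000
    outer loop
      vertex 10.8 0.3 0.0
      vertex 0.7 9.5 0.0
      vertex 26.7 17.9 0.0
    endloop
  endfacet
  facet normal 0.0000 0.0000 -1.0000
    outer loop
      vertex 23.9 4.5 0.0
      vertex 10.8 0.3 0.0
      vertex 26.7 17.9 0.0
    endloop
  endfacet
  facet normal 0.0000 0.0000 1.0000
    outer loop
      vertex 26.7 17.9 20.4
      vertex 16.6 27.1 20.4
      vertex 3.5 22.9 20.4
    endloop
  endfacet
  facet normal 0.0000 0.0000 1.0000
    outer loop
      vertex 26.7 17.9 20.4
      vertex 3.5 22.9 20.4
      vertex 0.7 9.5 20.4
    endloop
  endfacet
  facet normal 0.0000 0.0000 1.0000
    outer loop
      vertex 26.7 17.9 20.4
      vertex 0.7 9.5 20.4
      vertex 10.8 0.3 20.4
    endloop
  endfacet
  facet normal 0.0000 0.0000 1.0000
    outer loop
      vertex 26.7 17.9 20.4
      vertex 10.8 0.3 20.4
      vertex 23.9 4.5 20.4
    endloop
  endfacet
  facet normal 0.6734 0.7393 0.0000
    outer loop
      vertex 26.7 17.9 0.0
      vertex 16.6 27.1 0.0
      vertex 16.6 27.1 20.4
    endloop
  endfacet
  facet normal 0.6734 0.7393 0.0000
    outer loop
      vertex 26.7 17.9 0.0
      vertex 16.6 27.1 20.4
      vertex 26.7 17.9 20.4
    endloop
  endfacet
  facet normal -0.3053 0.9523 0.0000
    outer loop
      vertex 16.6 27.1 0.0
      vertex 3.5 22.9 0.0
      vertex 3.5 22.9 20.4
    endloop
  endfacet
  facet normal -0.3053 0.9523 0.0000
    outer loop
      vertex 16.6 27.1 0.0
      vertex 3.5 22.9 20.4
      vertex 16.6 27.1 20.4
    endloop
  endfacet
  facet normal -0.9789 0.2045 0.0000
    outer loop
      vertex 3.5 22.9 0.0
      vertex 0.7 9.5 0.0
      vertex 0.7 9.5 20.4
    endloop
  endfacet
  facet normal -0.9789 0.2045 0.0000
    outer loop
      vertex 3.5 22.9 0.0
      vertex 0.7 9.5 20.4
      vertex 3.5 22.9 20.4
    endloop
  endfacet
  facet normal -0.6734 -0.7393 0.0000
    outer loop
      vertex 0.7 9.5 0.0
      vertex 10.8 0.3 0.0
      vertex 10.8 0.3 20.4
    endloop
  endfacet
  facet normal -0.6734 -0.7393 0.0000
    outer loop
      vertex 0.7 9.5 0.0
      vertex 10.8 0.3 20.4
      vertex 0.7 9.5 20.4
    endloop
  endfacet
  facet normal 0.3053 -0.9523 0.0000
    outer loop
      vertex 10.8 0.3 0.0
      vertex 23.9 4.5 0.0
      vertex 23.9 4.5 20.4
    endloop
  endfacet
  facet normal 0.3053 -0.9523 0.0000
    outer loop
      vertex 10.8 0.3 0.0
      vertex 23.9 4.5 20.4
      vertex 10.8 0.3 20.4
    endloop
  endfacet
  facet normal 0.9789 -0.2045 0.0000
    outer loop
      vertex 23.9 4.5 0.0
      vertex 26.7 17.9 0.0
      vertex 26.7 17.9 20.4
    endloop
  endfacet
  facet normal 0.9789 -0.2045 0.0000
    outer loop
      vertex 23.9 4.5 0.0
      vertex 26.7 17.9 20.4
      vertex 23.9 4.5 20.4
    endloop
  endfacet
endsolid part

The G0 Z moves step by Δz≈2.9 mm. Every layer's G1 loop is the same polygon, so the solid is a straight extrusion of it from z=0 to z≈20.4. Closing with flat bottom and top caps and triangulating gives 20 facets — a regular 6-sided prism (a cylinder approximated with 6 flat sides), circumscribed radius ≈ 13.7 mm, height ≈ 20.4 mm.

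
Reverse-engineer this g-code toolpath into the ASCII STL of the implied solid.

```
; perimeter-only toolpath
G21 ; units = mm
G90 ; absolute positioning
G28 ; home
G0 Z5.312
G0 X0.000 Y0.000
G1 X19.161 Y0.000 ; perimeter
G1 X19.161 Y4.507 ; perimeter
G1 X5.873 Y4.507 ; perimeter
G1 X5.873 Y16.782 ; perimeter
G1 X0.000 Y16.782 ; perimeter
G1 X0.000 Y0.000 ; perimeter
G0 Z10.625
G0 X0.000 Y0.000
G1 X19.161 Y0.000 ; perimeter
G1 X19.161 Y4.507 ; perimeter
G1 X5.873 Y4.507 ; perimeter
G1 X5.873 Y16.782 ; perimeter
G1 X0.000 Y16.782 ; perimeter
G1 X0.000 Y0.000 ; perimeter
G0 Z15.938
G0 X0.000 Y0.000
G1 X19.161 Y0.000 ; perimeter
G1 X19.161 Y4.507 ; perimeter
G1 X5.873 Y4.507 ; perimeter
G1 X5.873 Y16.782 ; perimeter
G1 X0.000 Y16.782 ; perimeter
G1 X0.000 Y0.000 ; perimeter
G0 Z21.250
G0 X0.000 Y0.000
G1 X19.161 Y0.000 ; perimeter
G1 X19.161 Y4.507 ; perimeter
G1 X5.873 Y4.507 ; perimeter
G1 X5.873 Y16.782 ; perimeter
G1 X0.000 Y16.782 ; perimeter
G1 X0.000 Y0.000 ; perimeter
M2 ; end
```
solid part
  facet normal 0.0000 0.0000 -1.0000
    outer loop
      vertex 19.161 4.507 0.000
      vertex 19.161 0.000 0.000
      vertex 0.000 0.000 0.000
    endloop
  endfacet
  facet normal 0.0000 0.0000 -1.0000
    outer loop
      vertex 5.873 4.507 0.000
      vertex 19.161 4.507 0.000
      vertex 0.000 0.000 0.000
    endloop
  endfacet
  facet normal 0.0000 0.0000 -1.0000
    outer loop
      vertex 5.873 16.782 0.000
      vertex 5.873 4.507 0.000
      vertex 0.000 0.000 0.000
    endloop
  endfacet
  facet normal 0.0000 0.0000 -1.0000
    outer loop
      vertex 0.000 16.782 0.000
      vertex 5.873 16.782 0.000
      vertex 0.000 0.000 0.000
    endloop
  endfacet
  facet normal 0.0000 0.0000 1.0000
    outer loop
      vertex 0.000 0.000 21.250
      vertex 19.161 0.000 21.250
      vertex 19.161 4.507 21.250
    endloop
  endfacet
  facet normal 0.0000 0.0000 1.0000
    outer loop
      vertex 0.000 0.000 21.250
      vertex 19.161 4.507 21.250
      vertex 5.873 4.507 21.250
    endloop
  endfacet
  facet normal 0.0000 0.0000 1.0000
    outer loop
      vertex 0.000 0.000 21.250
      vertex 5.873 4.507 21.250
      vertex 5.873 16.782 21.250
    endloop
  endfacet
  facet normal 0.0000 0.0000 1.0000
    outer loop
      vertex 0.000 0.000 21.250
      vertex 5.873 16.782 21.250
      vertex 0.000 16.782 21.250
    endloop
  endfacet
  facet normal 0.0000 -1.0000 0.0000
    outer loop
      vertex 0.000 0.000 0.000
      vertex 19.161 0.000 0.000
      vertex 19.161 0.000 21.250
    endloop
  endfacet
  facet normal 0.0000 -1.0000 0.0000
    outer loop
      vertex 0.000 0.000 0.000
      vertex 19.161 0.000 21.250
      vertex 0.000 0.000 21.250
    endloop
  endfacet
  facet normal 1.0000 0.0000 0.0000
    outer loop
      vertex 19.161 0.000 0.000
      vertex 19.161 4.507 0.000
      vertex 19.161 4.507 21.250
    endloop
  endfacet
  facet normal 1.0000 0.0000 0.0000
    outer loop
      vertex 19.161 0.000 0.000
      vertex 19.161 4.507 21.250
      vertex 19.161 0.000 21.250
    endloop
  endfacet
  facet normal 0.0000 1.0000 0.0000
    outer loop
      vertex 19.161 4.507 0.000
      vertex 5.873 4.507 0.000
      vertex 5.873 4.507 21.250
    endloop
  endfacet
  facet normal 0.0000 1.0000 0.0000
    outer loop
      vertex 19.161 4.507 0.000
      vertex 5.873 4.507 21.250
      vertex 19.161 4.507 21.250
    endloop
  endfacet
  facet normal 1.0000 0.0000 0.0000
    outer loop
      vertex 5.873 4.507 0.000
      vertex 5.873 16.782 0.000
      vertex 5.873 16.782 21.250
    endloop
  endfacet
  facet normal 1.0000 0.0000 0.0000
    outer loop
      vertex 5.873 4.507 0.000
      vertex 5.873 16.782 21.250
      vertex 5.873 4.507 21.250
    endloop
  endfacet
  facet normal 0.0000 1.0000 0.0000
    outer loop
      vertex 5.873 16.782 0.000
      vertex 0.000 16.782 0.000
      vertex 0.000 16.782 21.250
    endloop
  endfacet
  facet normal 0.0000 1.0000 0.0000
    outer loop
      vertex 5.873 16.782 0.000
      vertex 0.000 16.782 21.250
      vertex 5.873 16.782 21.250
    endloop
  endfacet
  facet normal -1.0000 0.0000 0.0000
    outer loop
      vertex 0.000 16.782 0.000
      vertex 0.000 0.000 0.000
      vertex 0.000 0.000 21.250
    endloop
  endfacet
  facet normal -1.0000 0.0000 0.0000
    outer loop
      vertex 0.000 16.782 0.000
      vertex 0.000 0.000 21.250
      vertex 0.000 16.782 21.250
    endloop
  endfacet
endsolid part

The G0 Z moves step by Δz≈5.312 mm. Every layer's G1 loop is the same polygon, so the solid is a straight extrusion of it from z=0 to z≈21.2. Closing with flat bottom and top caps and triangulating gives 20 facets — an L-shaped prism: outer 19.2 × 16.8 mm, arm thicknesses ≈ 4.51 mm (horizontal) and 5.87 mm (vertical), extruded 21.2 mm in z.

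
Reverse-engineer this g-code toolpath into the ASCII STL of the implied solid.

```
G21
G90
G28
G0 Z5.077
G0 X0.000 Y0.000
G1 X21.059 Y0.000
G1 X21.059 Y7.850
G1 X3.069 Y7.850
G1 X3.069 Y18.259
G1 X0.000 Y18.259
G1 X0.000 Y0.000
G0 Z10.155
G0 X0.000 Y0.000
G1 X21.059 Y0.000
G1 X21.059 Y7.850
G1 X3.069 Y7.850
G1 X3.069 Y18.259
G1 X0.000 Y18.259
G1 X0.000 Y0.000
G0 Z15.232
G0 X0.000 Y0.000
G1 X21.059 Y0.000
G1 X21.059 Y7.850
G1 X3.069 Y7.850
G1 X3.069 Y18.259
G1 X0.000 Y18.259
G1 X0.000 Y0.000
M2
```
solid part
  facet normal 0.0000 0.0000 -1.0000
    outer loop
      vertex 21.059 7.850 0.000
      vertex 21.059 0.000 0.000
      vertex 0.000 0.000 0.000
    endloop
  endfacet
  facet normal 0.0000 0.0000 -1.0000
    outer loop
      vertex 3.069 7.850 0.000
      vertex 21.059 7.850 0.000
      vertex 0.000 0.000 0.000
    endloop
  endfacet
  facet normal 0.0000 0.0000 -1.0000
    outer loop
      vertex 3.069 18.259 0.000
      vertex 3.069 7.850 0.000
      vertex 0.000 0.000 0.000
    endloop
  endfacet
  facet normal 0.0000 0.0000 -1.0000
    outer loop
      vertex 0.000 18.259 0.000
      vertex 3.069 18.259 0.000
      vertex 0.000 0.000 0.000
    endloop
  endfacet
  facet normal 0.0000 0.0000 1.0000
    outer loop
      vertex 0.000 0.000 15.232
      vertex 21.059 0.000 15.232
      vertex 21.059 7.850 15.232
    endloop
  endfacet
  facet normal 0.0000 0.0000 1.0000
    outer loop
      vertex 0.000 0.000 15.232
      vertex 21.059 7.850 15.232
      vertex 3.069 7.850 15.232
    endloop
  endfacet
  facet normal 0.0000 0.0000 1.0000
    outer loop
      vertex 0.000 0.000 15.232
      vertex 3.069 7.850 15.232
      vertex 3.069 18.259 15.232
    endloop
  endfacet
  facet normal 0.0000 0.0000 1.0000
    outer loop
      vertex 0.000 0.000 15.232
      vertex 3.069 18.259 15.232
      vertex 0.000 18.259 15.232
    endloop
  endfacet
  facet normal 0.0000 -1.0000 0.0000
    outer loop
      vertex 0.000 0.000 0.000
      vertex 21.059 0.000 0.000
      vertex 21.059 0.000 15.232
    endloop
  endfacet
  facet normal 0.0000 -1.0000 0.0000
    outer loop
      vertex 0.000 0.000 0.000
      vertex 21.059 0.000 15.232
      vertex 0.000 0.000 15.232
    endloop
  endfacet
  facet normal 1.0000 0.0000 0.0000
    outer loop
      vertex 21.059 0.000 0.000
      vertex 21.059 7.850 0.000
      vertex 21.059 7.850 15.232
    endloop
  endfacet
  facet normal 1.0000 0.0000 0.0000
    outer loop
      vertex 21.059 0.000 0.000
      vertex 21.059 7.850 15.232
      vertex 21.059 0.000 15.232
    endloop
  endfacet
  facet normal 0.0000 1.0000 0.0000
    outer loop
      vertex 21.059 7.850 0.000
      vertex 3.069 7.850 0.000
      vertex 3.069 7.850 15.232
    endloop
  endfacet
  facet normal 0.0000 1.0000 0.0000
    outer loop
      vertex 21.059 7.850 0.000
      vertex 3.069 7.850 15.232
      vertex 21.059 7.850 15.232
    endloop
  endfacet
  facet normal 1.0000 0.0000 0.0000
    outer loop
      vertex 3.069 7.850 0.000
      vertex 3.069 18.259 0.000
      vertex 3.069 18.259 15.232
    endloop
  endfacet
  facet normal 1.0000 0.0000 0.0000
    outer loop
      vertex 3.069 7.850 0.000
      vertex 3.069 18.259 15.232
      vertex 3.069 7.850 15.232
    endloop
  endfacet
  facet normal 0.0000 1.0000 0.0000
    outer loop
      vertex 3.069 18.259 0.000
      vertex 0.000 18.259 0.000
      vertex 0.000 18.259 15.232
    endloop
  endfacet
  facet normal 0.0000 1.0000 0.0000
    outer loop
      vertex 3.069 18.259 0.000
      vertex 0.000 18.259 15.232
      vertex 3.069 18.259 15.232
    endloop
  endfacet
  facet normal -1.0000 0.0000 0.0000
    outer loop
      vertex 0.000 18.259 0.000
      vertex 0.000 0.000 0.000
      vertex 0.000 0.000 15.232
    endloop
  endfacet
  facet normal -1.0000 0.0000 0.0000
    outer loop
      vertex 0.000 18.259 0.000
      vertex 0.000 0.000 15.232
      vertex 0.000 18.259 15.232
    endloop
  endfacet
endsolid part

The G0 Z moves step by Δz≈5.077 mm. Every layer's G1 loop is the same polygon, so the solid is a straight extrusion of it from z=0 to z≈15.2. Closing with flat bottom and top caps and triangulating gives 20 facets — an L-shaped prism: outer 21.1 × 18.3 mm, arm thicknesses ≈ 7.85 mm (horizontal) and 3.07 mm (vertical), extruded 15.2 mm in z.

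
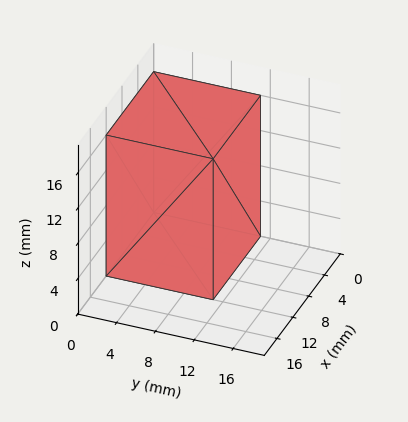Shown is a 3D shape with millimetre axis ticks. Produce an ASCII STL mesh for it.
Reading the render: the shape is a rectangular box, roughly 12 × 11 mm footprint and 16 mm tall (dimensions read to the nearest mm from the axis ticks). For the STL, each face is triangulated and given an outward normal.

solid part
  facet normal 0.0000 0.0000 -1.0000
    outer loop
      vertex 12.000 11.000 0.000
      vertex 12.000 0.000 0.000
      vertex 0.000 0.000 0.000
    endloop
  endfacet
  facet normal 0.0000 0.0000 -1.0000
    outer loop
      vertex 0.000 11.000 0.000
      vertex 12.000 11.000 0.000
      vertex 0.000 0.000 0.000
    endloop
  endfacet
  facet normal 0.0000 0.0000 1.0000
    outer loop
      vertex 0.000 0.000 16.000
      vertex 12.000 0.000 16.000
      vertex 12.000 11.000 16.000
    endloop
  endfacet
  facet normal 0.0000 0.0000 1.0000
    outer loop
      vertex 0.000 0.000 16.000
      vertex 12.000 11.000 16.000
      vertex 0.000 11.000 16.000
    endloop
  endfacet
  facet normal 0.0000 -1.0000 0.0000
    outer loop
      vertex 0.000 0.000 0.000
      vertex 12.000 0.000 0.000
      vertex 12.000 0.000 16.000
    endloop
  endfacet
  facet normal 0.0000 -1.0000 0.0000
    outer loop
      vertex 0.000 0.000 0.000
      vertex 12.000 0.000 16.000
      vertex 0.000 0.000 16.000
    endloop
  endfacet
  facet normal 0.0000 1.0000 0.0000
    outer loop
      vertex 12.000 11.000 16.000
      vertex 12.000 11.000 0.000
      vertex 0.000 11.000 0.000
    endloop
  endfacet
  facet normal 0.0000 1.0000 0.0000
    outer loop
      vertex 0.000 11.000 16.000
      vertex 12.000 11.000 16.000
      vertex 0.000 11.000 0.000
    endloop
  endfacet
  facet normal -1.0000 0.0000 0.0000
    outer loop
      vertex 0.000 11.000 16.000
      vertex 0.000 11.000 0.000
      vertex 0.000 0.000 0.000
    endloop
  endfacet
  facet normal -1.0000 0.0000 0.0000
    outer loop
      vertex 0.000 0.000 16.000
      vertex 0.000 11.000 16.000
      vertex 0.000 0.000 0.000
    endloop
  endfacet
  facet normal 1.0000 0.0000 0.0000
    outer loop
      vertex 12.000 0.000 0.000
      vertex 12.000 11.000 0.000
      vertex 12.000 11.000 16.000
    endloop
  endfacet
  facet normal 1.0000 0.0000 0.0000
    outer loop
      vertex 12.000 0.000 0.000
      vertex 12.000 11.000 16.000
      vertex 12.000 0.000 16.000
    endloop
  endfacet
endsolid part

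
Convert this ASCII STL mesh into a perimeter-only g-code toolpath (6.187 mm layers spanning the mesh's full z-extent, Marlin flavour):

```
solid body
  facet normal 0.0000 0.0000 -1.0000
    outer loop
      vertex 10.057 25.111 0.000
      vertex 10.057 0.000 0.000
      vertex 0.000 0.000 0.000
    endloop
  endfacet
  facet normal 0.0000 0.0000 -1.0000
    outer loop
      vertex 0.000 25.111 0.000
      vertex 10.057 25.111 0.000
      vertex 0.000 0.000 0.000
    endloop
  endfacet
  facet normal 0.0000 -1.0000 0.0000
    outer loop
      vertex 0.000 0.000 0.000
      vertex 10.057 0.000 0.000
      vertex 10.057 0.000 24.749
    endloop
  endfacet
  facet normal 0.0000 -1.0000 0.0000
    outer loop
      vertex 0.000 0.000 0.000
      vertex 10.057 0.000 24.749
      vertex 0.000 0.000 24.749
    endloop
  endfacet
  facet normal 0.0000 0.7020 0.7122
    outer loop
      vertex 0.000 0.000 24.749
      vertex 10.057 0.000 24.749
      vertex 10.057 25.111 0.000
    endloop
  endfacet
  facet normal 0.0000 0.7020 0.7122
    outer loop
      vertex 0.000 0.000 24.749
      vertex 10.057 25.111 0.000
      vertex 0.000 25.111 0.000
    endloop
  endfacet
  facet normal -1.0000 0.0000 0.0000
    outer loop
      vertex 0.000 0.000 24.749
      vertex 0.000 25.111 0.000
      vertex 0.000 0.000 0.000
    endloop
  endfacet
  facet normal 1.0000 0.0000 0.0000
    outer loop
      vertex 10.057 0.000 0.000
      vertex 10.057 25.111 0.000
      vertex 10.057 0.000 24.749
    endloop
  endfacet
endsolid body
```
; perimeter-only toolpath
G21 ; units = mm
G90 ; absolute positioning
G28 ; home
; layer 1
G0 Z6.187
G0 X0.000 Y0.000
G1 X10.057 Y0.000
G1 X10.057 Y18.833
G1 X0.000 Y18.833
G1 X0.000 Y0.000
; layer 2
G0 Z12.374
G0 X0.000 Y0.000
G1 X10.057 Y0.000
G1 X10.057 Y12.556
G1 X0.000 Y12.556
G1 X0.000 Y0.000
; layer 3
G0 Z18.562
G0 X0.000 Y0.000
G1 X10.057 Y0.000
G1 X10.057 Y6.278
G1 X0.000 Y6.278
G1 X0.000 Y0.000
M2 ; end

The solid is a wedge (ramp): 10.1 × 25.1 mm base, rising to 24.7 mm along the y=0 edge and sloping linearly to z=0 at y=25.1. Slicing at Δz = 6.187 mm — 4 equal slices spanning the solid's height, so layer i sits at z = i·h/4 — gives 3 non-empty perimeters. Each is a 4-segment closed polygon; G0 lifts to the layer z and rapids to the start vertex, then G1 traces the edges. The cross-section shrinks linearly with z (the slice at the apex is degenerate and omitted).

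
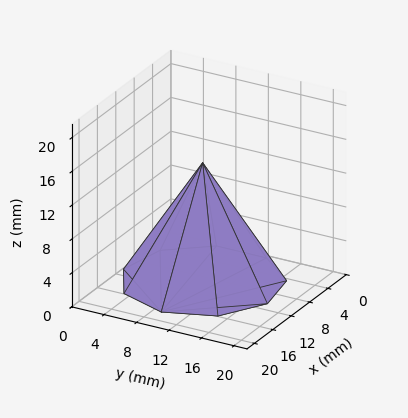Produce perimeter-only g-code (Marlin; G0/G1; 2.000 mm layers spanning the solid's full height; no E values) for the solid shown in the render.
Reading the render: the shape is a regular 9-sided pyramid, base circumscribed radius ≈ 9 mm, apex at z ≈ 14 mm (dimensions read to the nearest mm from the axis ticks). For the g-code, the solid's height is divided into equal slices at the stated Δz and each level perimeter traced with G1 moves after a G0 lift.

; perimeter-only toolpath
G21 ; units = mm
G90 ; absolute positioning
G28 ; home
; layer 1
G0 Z2.000
G0 X16.714 Y9.000
G1 X14.909 Y13.959
G1 X10.340 Y16.597
G1 X5.143 Y15.681
G1 X1.751 Y11.638
G1 X1.751 Y6.362
G1 X5.143 Y2.319
G1 X10.340 Y1.403
G1 X14.909 Y4.041
G1 X16.714 Y9.000
; layer 2
G0 Z4.000
G0 X15.429 Y9.000
G1 X13.924 Y13.132
G1 X10.116 Y15.331
G1 X5.786 Y14.567
G1 X2.959 Y11.199
G1 X2.959 Y6.801
G1 X5.786 Y3.433
G1 X10.116 Y2.669
G1 X13.924 Y4.868
G1 X15.429 Y9.000
; layer 3
G0 Z6.000
G0 X14.143 Y9.000
G1 X12.939 Y12.306
G1 X9.893 Y14.065
G1 X6.429 Y13.454
G1 X4.167 Y10.759
G1 X4.167 Y7.241
G1 X6.429 Y4.546
G1 X9.893 Y3.935
G1 X12.939 Y5.694
G1 X14.143 Y9.000
; layer 4
G0 Z8.000
G0 X12.857 Y9.000
G1 X11.955 Y11.479
G1 X9.670 Y12.798
G1 X7.071 Y12.340
G1 X5.376 Y10.319
G1 X5.376 Y7.681
G1 X7.071 Y5.660
G1 X9.670 Y5.202
G1 X11.955 Y6.521
G1 X12.857 Y9.000
; layer 5
G0 Z10.000
G0 X11.571 Y9.000
G1 X10.970 Y10.653
G1 X9.447 Y11.532
G1 X7.714 Y11.227
G1 X6.584 Y9.879
G1 X6.584 Y8.121
G1 X7.714 Y6.773
G1 X9.447 Y6.468
G1 X10.970 Y7.347
G1 X11.571 Y9.000
; layer 6
G0 Z12.000
G0 X10.286 Y9.000
G1 X9.985 Y9.826
G1 X9.223 Y10.266
G1 X8.357 Y10.113
G1 X7.792 Y9.440
G1 X7.792 Y8.560
G1 X8.357 Y7.887
G1 X9.223 Y7.734
G1 X9.985 Y8.174
G1 X10.286 Y9.000
M2 ; end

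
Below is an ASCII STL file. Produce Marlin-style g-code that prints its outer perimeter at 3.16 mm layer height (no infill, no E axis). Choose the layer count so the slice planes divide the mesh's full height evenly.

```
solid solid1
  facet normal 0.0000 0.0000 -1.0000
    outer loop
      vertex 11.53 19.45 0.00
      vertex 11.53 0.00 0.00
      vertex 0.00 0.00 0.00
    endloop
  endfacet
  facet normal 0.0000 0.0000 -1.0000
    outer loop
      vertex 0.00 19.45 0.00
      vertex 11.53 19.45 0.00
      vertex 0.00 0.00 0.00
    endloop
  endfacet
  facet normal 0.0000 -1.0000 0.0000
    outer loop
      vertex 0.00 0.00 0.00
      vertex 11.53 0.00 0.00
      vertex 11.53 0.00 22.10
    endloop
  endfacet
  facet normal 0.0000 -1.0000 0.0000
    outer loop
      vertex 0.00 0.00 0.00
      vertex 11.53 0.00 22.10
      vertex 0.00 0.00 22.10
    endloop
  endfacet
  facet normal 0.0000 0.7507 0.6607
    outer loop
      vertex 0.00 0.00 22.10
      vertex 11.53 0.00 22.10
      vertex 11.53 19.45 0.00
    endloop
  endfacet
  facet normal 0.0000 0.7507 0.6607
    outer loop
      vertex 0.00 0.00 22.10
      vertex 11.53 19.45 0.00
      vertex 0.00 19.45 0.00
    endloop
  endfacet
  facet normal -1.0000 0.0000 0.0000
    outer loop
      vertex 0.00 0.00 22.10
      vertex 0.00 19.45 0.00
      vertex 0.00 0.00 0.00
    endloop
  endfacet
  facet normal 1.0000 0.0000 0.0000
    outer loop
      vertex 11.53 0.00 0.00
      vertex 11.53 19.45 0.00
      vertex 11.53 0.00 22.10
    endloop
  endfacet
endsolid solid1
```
; perimeter-only toolpath
G21 ; units = mm
G90 ; absolute positioning
G28 ; home
; layer 1
G0 Z3.16
G0 X0.00 Y0.00
G1 X11.53 Y0.00
G1 X11.53 Y16.67
G1 X0.00 Y16.67
G1 X0.00 Y0.00
; layer 2
G0 Z6.31
G0 X0.00 Y0.00
G1 X11.53 Y0.00
G1 X11.53 Y13.89
G1 X0.00 Y13.89
G1 X0.00 Y0.00
; layer 3
G0 Z9.47
G0 X0.00 Y0.00
G1 X11.53 Y0.00
G1 X11.53 Y11.11
G1 X0.00 Y11.11
G1 X0.00 Y0.00
; layer 4
G0 Z12.63
G0 X0.00 Y0.00
G1 X11.53 Y0.00
G1 X11.53 Y8.34
G1 X0.00 Y8.34
G1 X0.00 Y0.00
; layer 5
G0 Z15.79
G0 X0.00 Y0.00
G1 X11.53 Y0.00
G1 X11.53 Y5.56
G1 X0.00 Y5.56
G1 X0.00 Y0.00
; layer 6
G0 Z18.94
G0 X0.00 Y0.00
G1 X11.53 Y0.00
G1 X11.53 Y2.78
G1 X0.00 Y2.78
G1 X0.00 Y0.00
M2 ; end

The solid is a wedge (ramp): 11.5 × 19.4 mm base, rising to 22.1 mm along the y=0 edge and sloping linearly to z=0 at y=19.4. Slicing at Δz = 3.16 mm — 7 equal slices spanning the solid's height, so layer i sits at z = i·h/7 — gives 6 non-empty perimeters. Each is a 4-segment closed polygon; G0 lifts to the layer z and rapids to the start vertex, then G1 traces the edges. The cross-section shrinks linearly with z (the slice at the apex is degenerate and omitted).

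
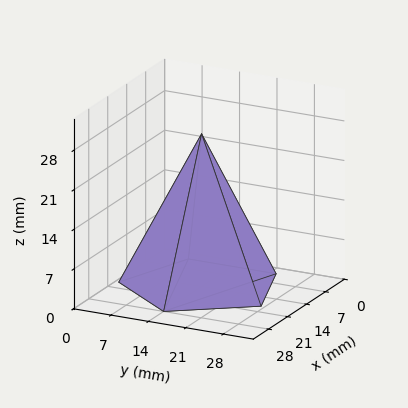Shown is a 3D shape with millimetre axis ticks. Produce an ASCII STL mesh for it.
Reading the render: the shape is a regular 5-sided pyramid, base circumscribed radius ≈ 14 mm, apex at z ≈ 27 mm (dimensions read to the nearest mm from the axis ticks). For the STL, each face is triangulated and given an outward normal.

solid part
  facet normal 0.0000 0.0000 -1.0000
    outer loop
      vertex 2.7 22.2 0.0
      vertex 18.3 27.3 0.0
      vertex 28.0 14.0 0.0
    endloop
  endfacet
  facet normal 0.0000 0.0000 -1.0000
    outer loop
      vertex 2.7 5.8 0.0
      vertex 2.7 22.2 0.0
      vertex 28.0 14.0 0.0
    endloop
  endfacet
  facet normal 0.0000 0.0000 -1.0000
    outer loop
      vertex 18.3 0.7 0.0
      vertex 2.7 5.8 0.0
      vertex 28.0 14.0 0.0
    endloop
  endfacet
  facet normal 0.7452 0.5435 0.3864
    outer loop
      vertex 28.0 14.0 0.0
      vertex 18.3 27.3 0.0
      vertex 14.0 14.0 27.0
    endloop
  endfacet
  facet normal -0.2866 0.8767 0.3862
    outer loop
      vertex 18.3 27.3 0.0
      vertex 2.7 22.2 0.0
      vertex 14.0 14.0 27.0
    endloop
  endfacet
  facet normal -0.9225 0.0000 0.3861
    outer loop
      vertex 2.7 22.2 0.0
      vertex 2.7 5.8 0.0
      vertex 14.0 14.0 27.0
    endloop
  endfacet
  facet normal -0.2866 -0.8767 0.3862
    outer loop
      vertex 2.7 5.8 0.0
      vertex 18.3 0.7 0.0
      vertex 14.0 14.0 27.0
    endloop
  endfacet
  facet normal 0.7452 -0.5435 0.3864
    outer loop
      vertex 18.3 0.7 0.0
      vertex 28.0 14.0 0.0
      vertex 14.0 14.0 27.0
    endloop
  endfacet
endsolid part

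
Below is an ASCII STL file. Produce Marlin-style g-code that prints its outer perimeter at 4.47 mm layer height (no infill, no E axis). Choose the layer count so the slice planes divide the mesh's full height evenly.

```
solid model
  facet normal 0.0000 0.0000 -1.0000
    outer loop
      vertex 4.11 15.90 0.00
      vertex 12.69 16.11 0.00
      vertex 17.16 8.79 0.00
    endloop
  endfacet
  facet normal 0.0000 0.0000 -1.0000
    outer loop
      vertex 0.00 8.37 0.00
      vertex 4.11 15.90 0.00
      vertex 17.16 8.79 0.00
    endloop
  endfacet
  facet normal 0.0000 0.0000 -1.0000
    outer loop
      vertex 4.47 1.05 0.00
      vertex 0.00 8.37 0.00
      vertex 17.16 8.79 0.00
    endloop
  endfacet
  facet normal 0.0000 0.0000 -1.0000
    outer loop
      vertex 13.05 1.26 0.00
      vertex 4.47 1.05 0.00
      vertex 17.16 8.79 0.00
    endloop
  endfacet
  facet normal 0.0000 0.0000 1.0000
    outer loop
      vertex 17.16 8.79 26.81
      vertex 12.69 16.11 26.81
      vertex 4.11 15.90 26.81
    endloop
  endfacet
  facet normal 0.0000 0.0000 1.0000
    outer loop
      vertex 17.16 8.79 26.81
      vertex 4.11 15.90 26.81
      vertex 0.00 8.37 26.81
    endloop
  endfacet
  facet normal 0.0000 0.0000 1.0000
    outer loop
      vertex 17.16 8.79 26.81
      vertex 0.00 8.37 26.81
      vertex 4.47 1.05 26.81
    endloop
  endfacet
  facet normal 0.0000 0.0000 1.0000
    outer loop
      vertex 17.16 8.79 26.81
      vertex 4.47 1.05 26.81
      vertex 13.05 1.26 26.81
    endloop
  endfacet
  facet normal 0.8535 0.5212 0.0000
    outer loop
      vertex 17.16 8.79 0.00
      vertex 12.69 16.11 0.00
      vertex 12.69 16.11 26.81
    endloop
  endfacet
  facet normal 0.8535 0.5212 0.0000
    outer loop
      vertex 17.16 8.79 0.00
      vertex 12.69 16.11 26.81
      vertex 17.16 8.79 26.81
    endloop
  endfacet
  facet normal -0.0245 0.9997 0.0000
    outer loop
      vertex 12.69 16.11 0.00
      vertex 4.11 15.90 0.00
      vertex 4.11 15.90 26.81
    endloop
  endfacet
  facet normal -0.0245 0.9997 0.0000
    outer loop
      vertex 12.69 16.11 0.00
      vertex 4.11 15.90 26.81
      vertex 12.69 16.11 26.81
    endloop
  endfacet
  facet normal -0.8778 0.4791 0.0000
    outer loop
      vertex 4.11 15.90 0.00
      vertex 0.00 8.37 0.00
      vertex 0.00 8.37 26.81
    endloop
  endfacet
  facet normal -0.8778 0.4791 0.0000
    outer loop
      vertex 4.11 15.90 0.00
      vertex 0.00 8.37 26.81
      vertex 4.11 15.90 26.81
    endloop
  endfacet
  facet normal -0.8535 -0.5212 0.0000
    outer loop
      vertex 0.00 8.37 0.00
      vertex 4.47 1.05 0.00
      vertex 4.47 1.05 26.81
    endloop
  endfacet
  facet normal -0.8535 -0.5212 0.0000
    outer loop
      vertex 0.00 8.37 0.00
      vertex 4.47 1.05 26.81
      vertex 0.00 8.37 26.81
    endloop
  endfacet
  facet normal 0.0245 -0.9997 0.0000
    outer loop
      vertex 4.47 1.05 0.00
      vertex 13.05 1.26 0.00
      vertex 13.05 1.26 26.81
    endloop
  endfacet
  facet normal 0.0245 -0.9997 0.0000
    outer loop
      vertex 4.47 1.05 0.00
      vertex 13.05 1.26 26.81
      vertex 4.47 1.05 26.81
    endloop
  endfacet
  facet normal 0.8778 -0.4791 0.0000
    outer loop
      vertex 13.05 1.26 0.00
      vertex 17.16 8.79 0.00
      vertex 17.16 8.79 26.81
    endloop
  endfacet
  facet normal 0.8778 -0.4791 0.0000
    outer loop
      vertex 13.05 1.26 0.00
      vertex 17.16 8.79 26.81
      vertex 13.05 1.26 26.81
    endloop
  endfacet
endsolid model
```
; perimeter-only toolpath
G21 ; units = mm
G90 ; absolute positioning
G28 ; home
; layer 1
G0 Z4.47
G0 X17.16 Y8.79
G1 X12.69 Y16.11
G1 X4.11 Y15.90
G1 X0.00 Y8.37
G1 X4.47 Y1.05
G1 X13.05 Y1.26
G1 X17.16 Y8.79
; layer 2
G0 Z8.94
G0 X17.16 Y8.79
G1 X12.69 Y16.11
G1 X4.11 Y15.90
G1 X0.00 Y8.37
G1 X4.47 Y1.05
G1 X13.05 Y1.26
G1 X17.16 Y8.79
; layer 3
G0 Z13.40
G0 X17.16 Y8.79
G1 X12.69 Y16.11
G1 X4.11 Y15.90
G1 X0.00 Y8.37
G1 X4.47 Y1.05
G1 X13.05 Y1.26
G1 X17.16 Y8.79
; layer 4
G0 Z17.87
G0 X17.16 Y8.79
G1 X12.69 Y16.11
G1 X4.11 Y15.90
G1 X0.00 Y8.37
G1 X4.47 Y1.05
G1 X13.05 Y1.26
G1 X17.16 Y8.79
; layer 5
G0 Z22.34
G0 X17.16 Y8.79
G1 X12.69 Y16.11
G1 X4.11 Y15.90
G1 X0.00 Y8.37
G1 X4.47 Y1.05
G1 X13.05 Y1.26
G1 X17.16 Y8.79
; layer 6
G0 Z26.81
G0 X17.16 Y8.79
G1 X12.69 Y16.11
G1 X4.11 Y15.90
G1 X0.00 Y8.37
G1 X4.47 Y1.05
G1 X13.05 Y1.26
G1 X17.16 Y8.79
M2 ; end

The solid is a regular 6-sided prism (a cylinder approximated with 6 flat sides), circumscribed radius ≈ 8.58 mm, height ≈ 26.8 mm. Slicing at Δz = 4.47 mm — 6 equal slices spanning the solid's height, so layer i sits at z = i·h/6 — gives 6 non-empty perimeters. Each is a 6-segment closed polygon; G0 lifts to the layer z and rapids to the start vertex, then G1 traces the edges.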